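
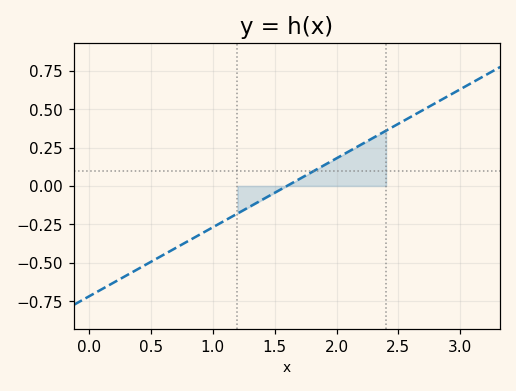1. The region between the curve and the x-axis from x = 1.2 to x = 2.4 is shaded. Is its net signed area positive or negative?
positive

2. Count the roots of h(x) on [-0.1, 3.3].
1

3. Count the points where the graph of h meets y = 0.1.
1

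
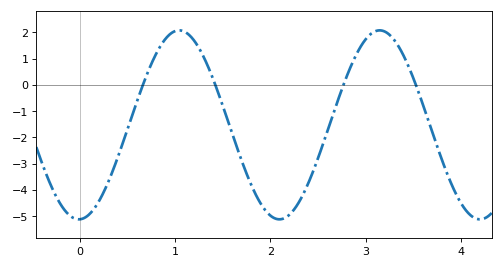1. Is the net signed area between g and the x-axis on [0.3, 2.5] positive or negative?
negative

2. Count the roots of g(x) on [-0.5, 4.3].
4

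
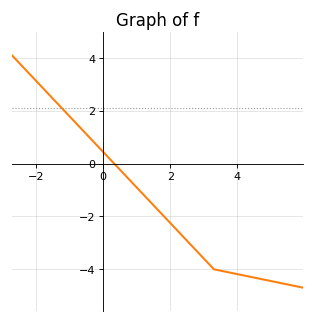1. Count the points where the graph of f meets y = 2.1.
1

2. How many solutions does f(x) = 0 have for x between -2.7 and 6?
1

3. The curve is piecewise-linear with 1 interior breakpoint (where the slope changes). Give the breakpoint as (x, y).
(3.3, -4)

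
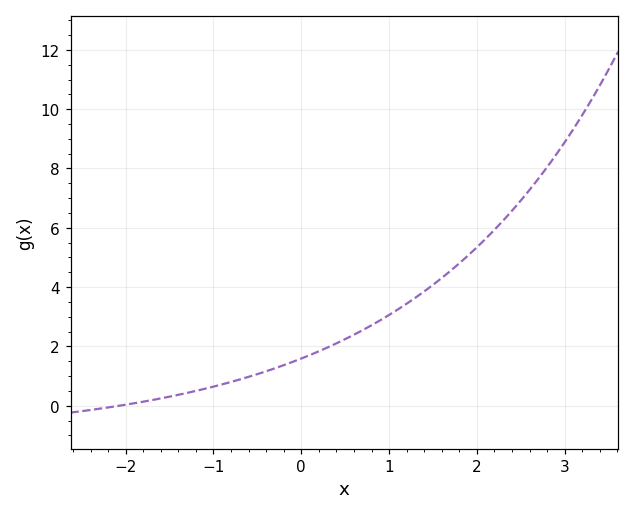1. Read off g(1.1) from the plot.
3.25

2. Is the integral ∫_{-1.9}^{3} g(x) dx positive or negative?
positive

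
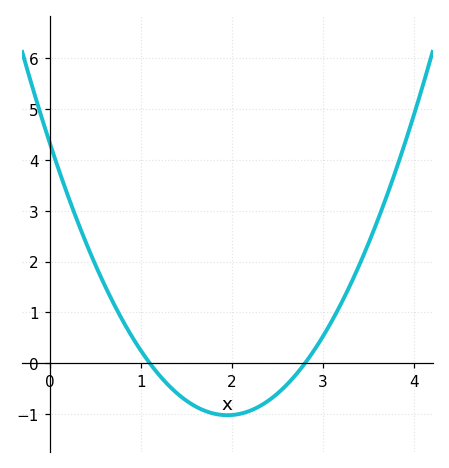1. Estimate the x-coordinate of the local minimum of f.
2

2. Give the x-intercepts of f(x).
1.1, 2.8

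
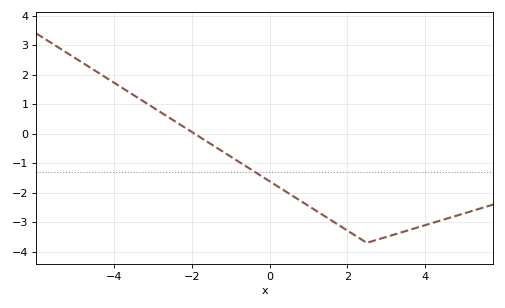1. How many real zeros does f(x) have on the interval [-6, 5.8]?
1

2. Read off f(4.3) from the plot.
-3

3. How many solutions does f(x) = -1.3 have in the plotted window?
1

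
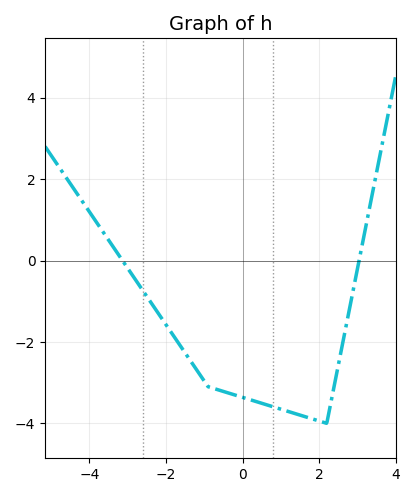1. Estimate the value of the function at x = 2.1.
-3.97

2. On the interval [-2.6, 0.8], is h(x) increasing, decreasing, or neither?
decreasing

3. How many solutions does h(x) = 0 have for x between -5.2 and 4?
2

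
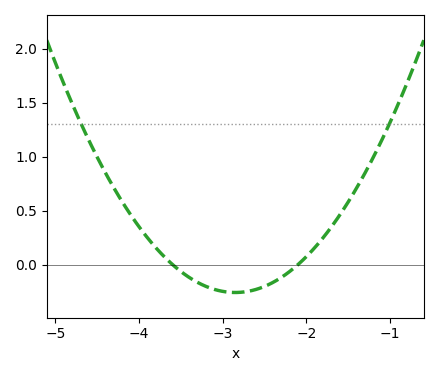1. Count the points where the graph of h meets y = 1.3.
2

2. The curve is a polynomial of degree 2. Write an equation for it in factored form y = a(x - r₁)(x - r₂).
y = 0.46(x + 3.6)(x + 2.1)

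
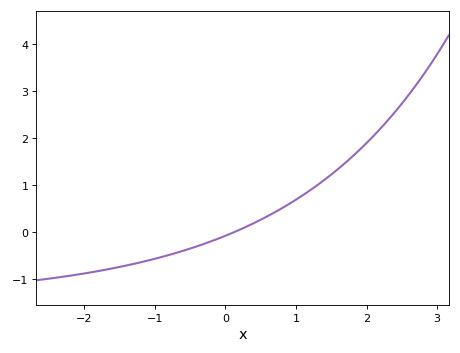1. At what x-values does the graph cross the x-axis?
0.1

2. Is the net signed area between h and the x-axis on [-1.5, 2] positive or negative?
positive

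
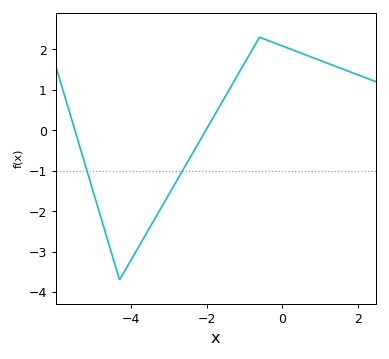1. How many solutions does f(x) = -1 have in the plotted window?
2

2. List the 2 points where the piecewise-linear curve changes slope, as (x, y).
(-4.3, -3.7); (-0.6, 2.3)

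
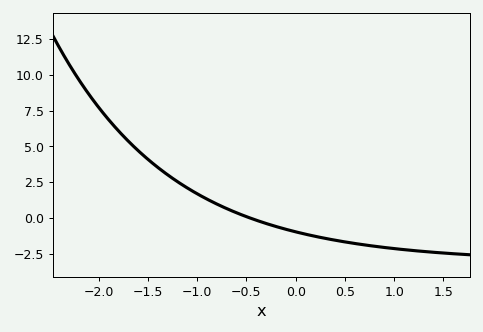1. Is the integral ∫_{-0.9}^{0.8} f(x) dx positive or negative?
negative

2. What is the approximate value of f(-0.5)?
0.099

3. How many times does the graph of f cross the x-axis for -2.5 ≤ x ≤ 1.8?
1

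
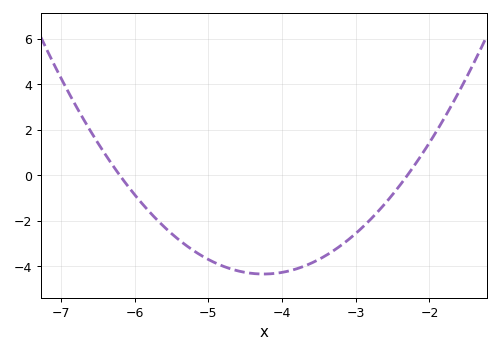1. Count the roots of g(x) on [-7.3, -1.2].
2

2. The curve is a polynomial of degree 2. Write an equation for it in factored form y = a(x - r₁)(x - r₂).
y = 1.14(x + 6.2)(x + 2.3)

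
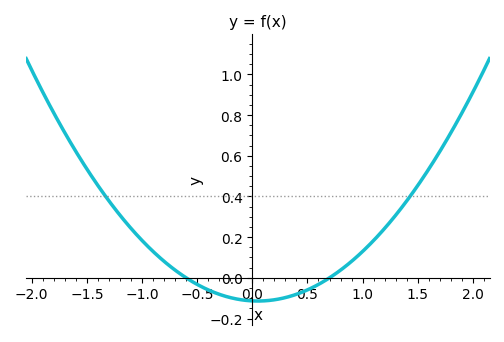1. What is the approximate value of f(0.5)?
-0.059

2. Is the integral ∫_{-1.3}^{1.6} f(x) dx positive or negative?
positive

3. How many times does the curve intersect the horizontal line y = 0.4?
2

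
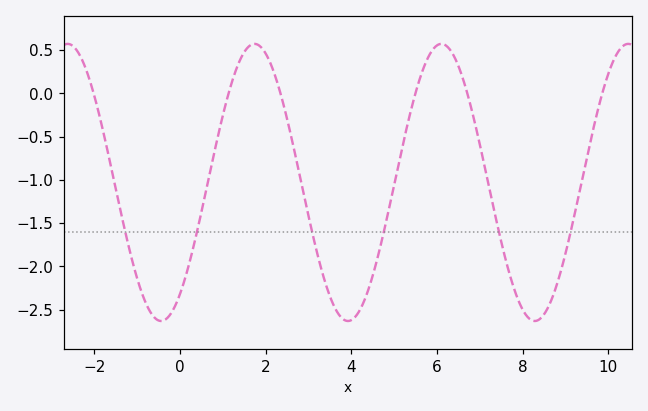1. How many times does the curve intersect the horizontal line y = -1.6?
6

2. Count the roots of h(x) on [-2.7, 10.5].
6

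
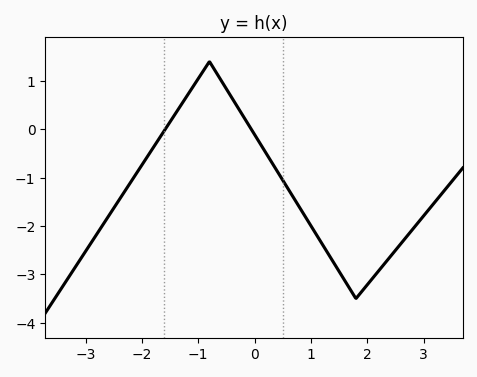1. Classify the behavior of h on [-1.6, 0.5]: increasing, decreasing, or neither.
neither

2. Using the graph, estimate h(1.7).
-3.31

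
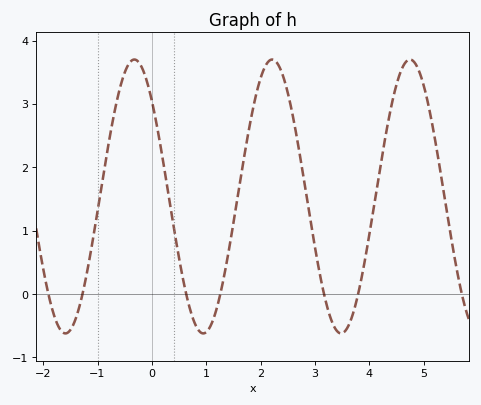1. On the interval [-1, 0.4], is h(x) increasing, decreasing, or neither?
neither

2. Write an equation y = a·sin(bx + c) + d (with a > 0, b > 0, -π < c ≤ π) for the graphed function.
y = 2.16sin(2.48x + 2.37) + 1.54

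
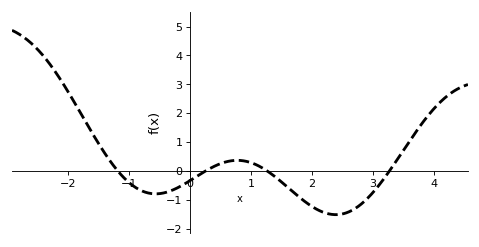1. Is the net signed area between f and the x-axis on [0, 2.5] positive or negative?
negative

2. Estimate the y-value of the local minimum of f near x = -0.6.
-0.8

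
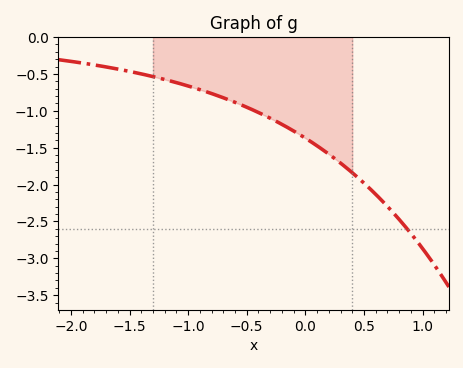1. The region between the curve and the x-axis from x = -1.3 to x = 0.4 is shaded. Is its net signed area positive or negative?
negative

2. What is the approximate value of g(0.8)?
-2.45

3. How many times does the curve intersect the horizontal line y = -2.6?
1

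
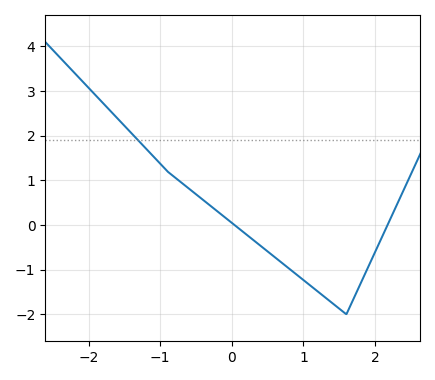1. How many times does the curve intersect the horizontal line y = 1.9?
1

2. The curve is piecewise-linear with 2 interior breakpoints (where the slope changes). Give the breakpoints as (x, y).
(-0.9, 1.2); (1.6, -2)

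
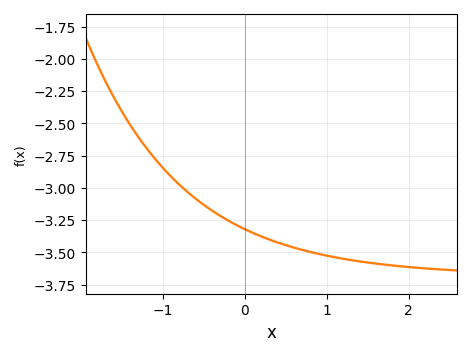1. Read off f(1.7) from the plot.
-3.6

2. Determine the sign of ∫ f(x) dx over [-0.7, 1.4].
negative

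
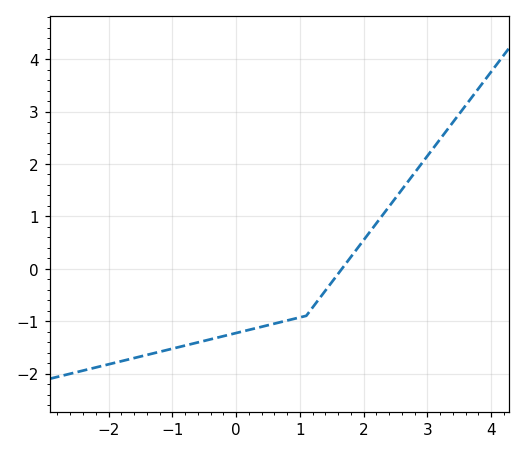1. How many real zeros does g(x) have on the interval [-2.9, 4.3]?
1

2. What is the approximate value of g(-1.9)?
-1.79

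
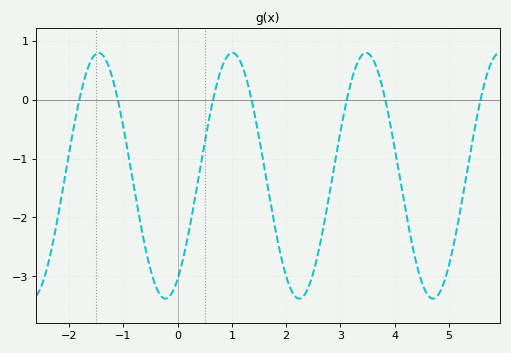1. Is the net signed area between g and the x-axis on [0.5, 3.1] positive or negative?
negative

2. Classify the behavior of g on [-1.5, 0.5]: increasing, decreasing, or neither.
neither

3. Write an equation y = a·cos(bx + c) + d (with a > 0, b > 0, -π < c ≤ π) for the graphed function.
y = 2.09cos(2.55x - 2.57) - 1.29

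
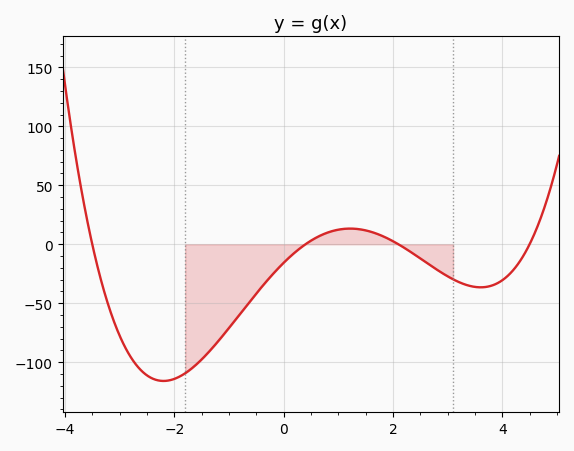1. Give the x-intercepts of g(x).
-3.4, 0.4, 2, 4.4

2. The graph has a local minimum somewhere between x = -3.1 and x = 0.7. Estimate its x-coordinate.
-2.2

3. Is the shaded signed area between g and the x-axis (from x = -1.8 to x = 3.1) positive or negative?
negative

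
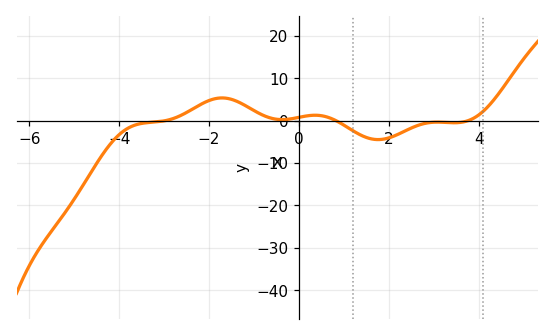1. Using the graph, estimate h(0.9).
-0.439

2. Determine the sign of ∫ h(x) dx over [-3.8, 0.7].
positive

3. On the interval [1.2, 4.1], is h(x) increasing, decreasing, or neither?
neither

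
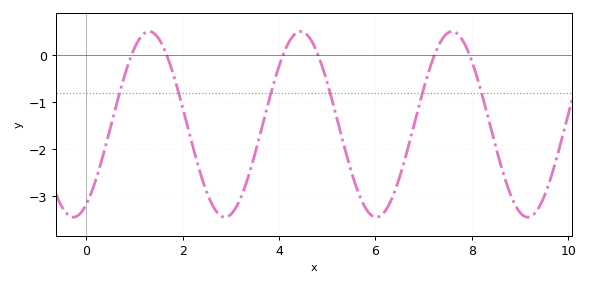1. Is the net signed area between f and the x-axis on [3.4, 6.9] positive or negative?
negative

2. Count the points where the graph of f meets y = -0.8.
6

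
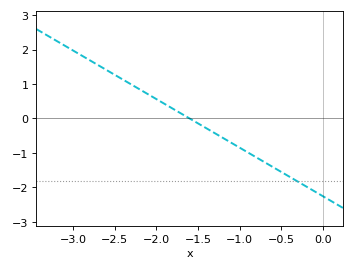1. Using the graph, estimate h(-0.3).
-1.8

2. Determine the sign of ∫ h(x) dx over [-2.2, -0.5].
negative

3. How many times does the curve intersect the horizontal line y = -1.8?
1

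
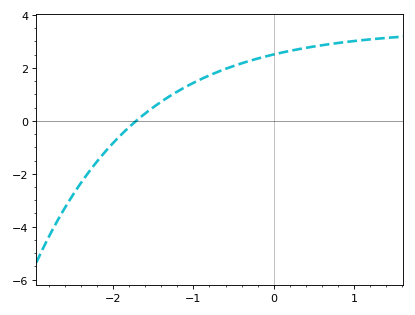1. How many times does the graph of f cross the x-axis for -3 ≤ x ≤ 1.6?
1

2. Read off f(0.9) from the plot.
2.98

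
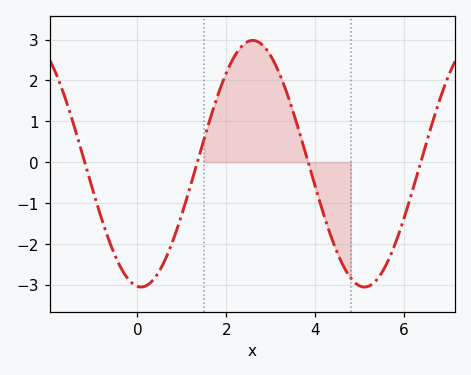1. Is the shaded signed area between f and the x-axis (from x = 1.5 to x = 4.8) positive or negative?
positive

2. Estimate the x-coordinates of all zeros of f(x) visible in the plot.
-1.19, 1.35, 3.84, 6.37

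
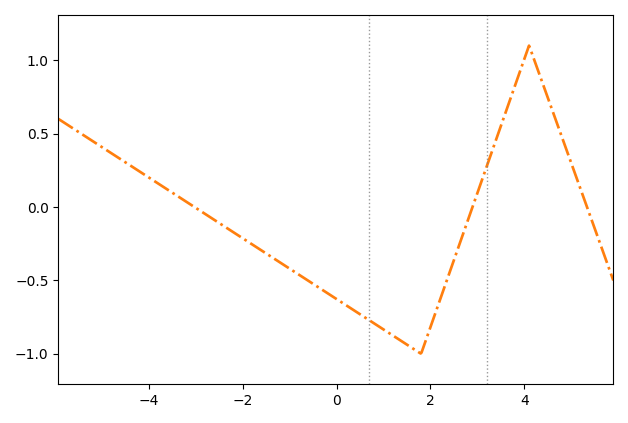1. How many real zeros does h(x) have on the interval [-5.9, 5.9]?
3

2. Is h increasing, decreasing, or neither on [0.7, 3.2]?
neither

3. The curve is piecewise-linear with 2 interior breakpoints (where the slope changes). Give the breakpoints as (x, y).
(1.8, -1); (4.1, 1.1)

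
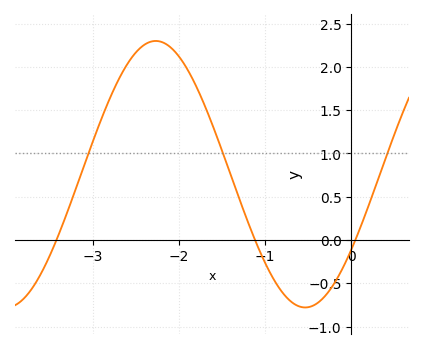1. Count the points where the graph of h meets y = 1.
3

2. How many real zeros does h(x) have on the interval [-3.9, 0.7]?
3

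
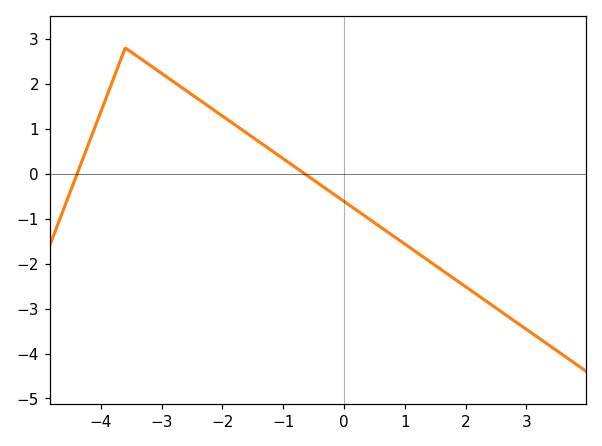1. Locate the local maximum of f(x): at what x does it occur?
-3.6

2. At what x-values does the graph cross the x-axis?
-4.39, -0.648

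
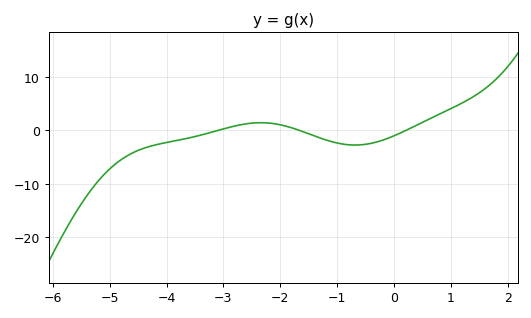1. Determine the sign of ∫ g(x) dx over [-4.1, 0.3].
negative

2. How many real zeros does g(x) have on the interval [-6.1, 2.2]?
3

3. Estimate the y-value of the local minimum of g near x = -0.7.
-3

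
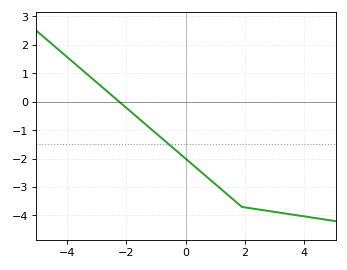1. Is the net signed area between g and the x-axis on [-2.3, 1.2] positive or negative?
negative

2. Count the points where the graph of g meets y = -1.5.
1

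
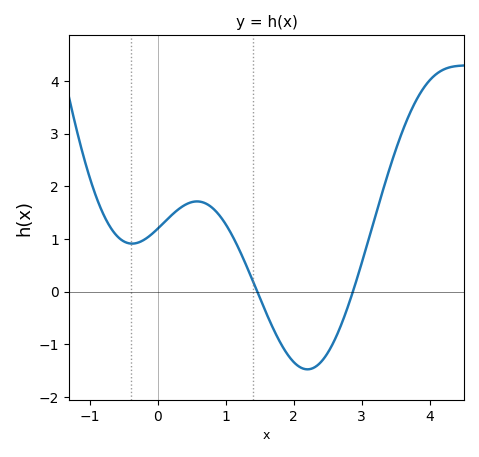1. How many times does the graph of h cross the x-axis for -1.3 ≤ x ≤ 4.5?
2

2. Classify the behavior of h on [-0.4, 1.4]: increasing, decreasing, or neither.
neither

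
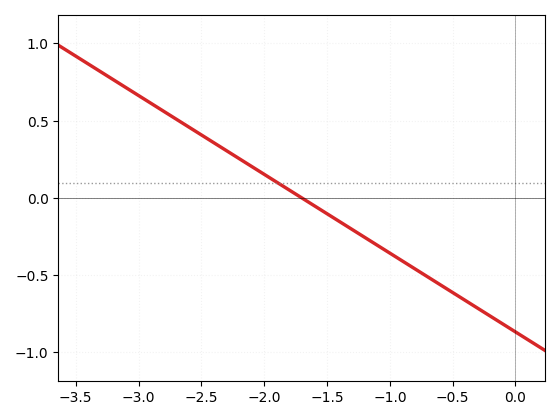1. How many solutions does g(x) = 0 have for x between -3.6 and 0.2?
1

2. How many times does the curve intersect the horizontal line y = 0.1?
1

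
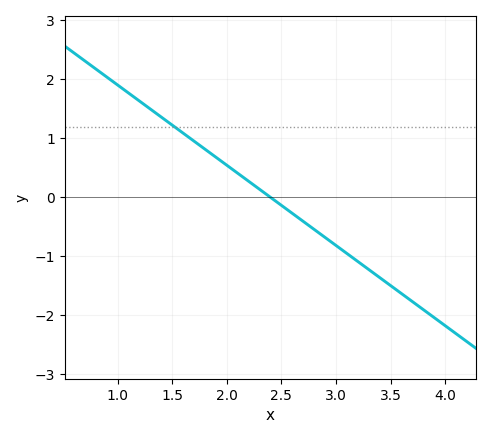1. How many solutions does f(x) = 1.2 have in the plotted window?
1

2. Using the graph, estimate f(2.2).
0.272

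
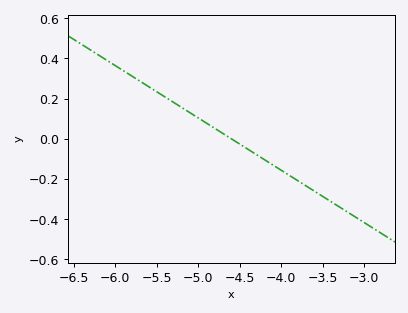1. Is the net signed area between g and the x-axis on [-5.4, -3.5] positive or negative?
negative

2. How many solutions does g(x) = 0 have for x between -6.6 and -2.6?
1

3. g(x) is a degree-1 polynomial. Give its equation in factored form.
y = -0.26(x + 4.6)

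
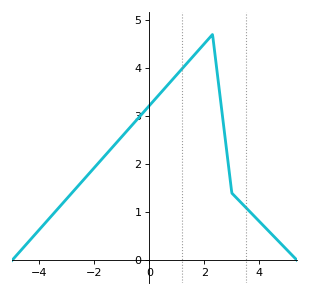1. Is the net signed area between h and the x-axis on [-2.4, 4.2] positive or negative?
positive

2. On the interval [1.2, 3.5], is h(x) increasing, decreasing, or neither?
neither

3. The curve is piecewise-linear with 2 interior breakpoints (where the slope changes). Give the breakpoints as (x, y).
(2.3, 4.7); (3, 1.4)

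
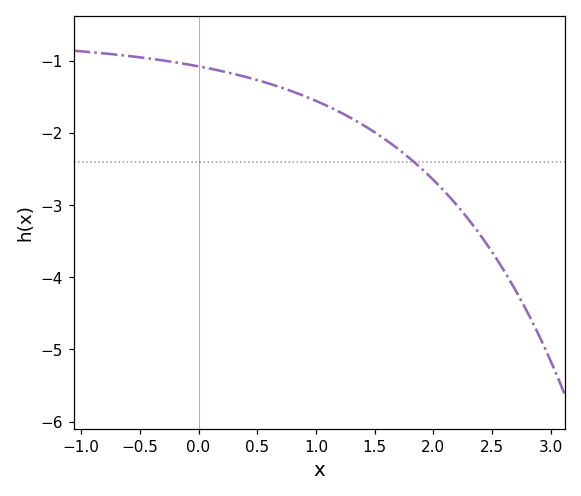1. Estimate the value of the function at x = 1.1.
-1.6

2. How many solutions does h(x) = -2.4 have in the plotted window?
1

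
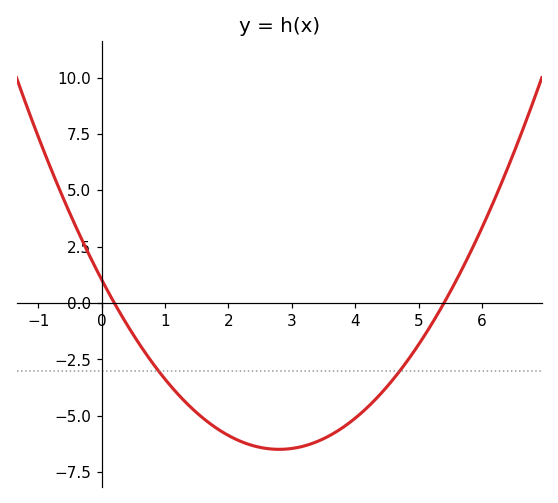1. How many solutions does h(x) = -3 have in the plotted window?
2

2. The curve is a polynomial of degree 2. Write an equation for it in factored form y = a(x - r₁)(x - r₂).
y = 0.96(x - 0.2)(x - 5.4)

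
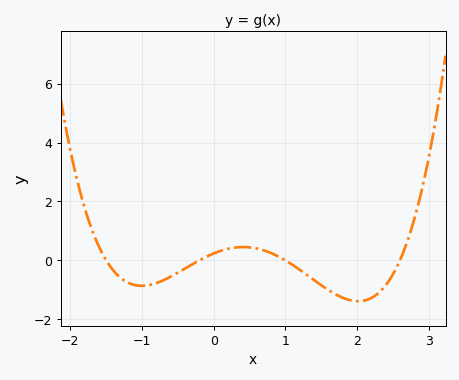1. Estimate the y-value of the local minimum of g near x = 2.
-1.4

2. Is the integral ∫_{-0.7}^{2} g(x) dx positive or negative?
negative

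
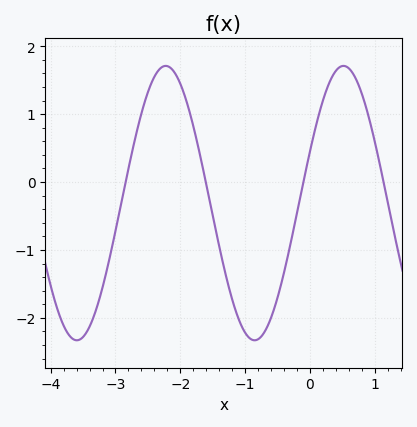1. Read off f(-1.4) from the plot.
-0.94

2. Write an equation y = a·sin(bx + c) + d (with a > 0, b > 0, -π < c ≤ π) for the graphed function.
y = 2.02sin(2.29x + 0.382) - 0.31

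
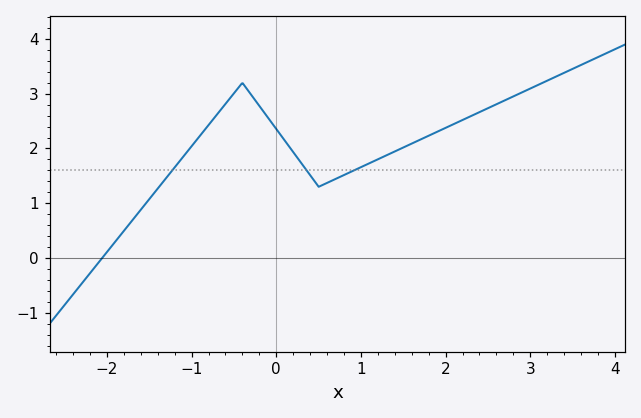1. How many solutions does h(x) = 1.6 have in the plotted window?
3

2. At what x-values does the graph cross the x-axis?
-2.06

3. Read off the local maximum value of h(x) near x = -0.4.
3.2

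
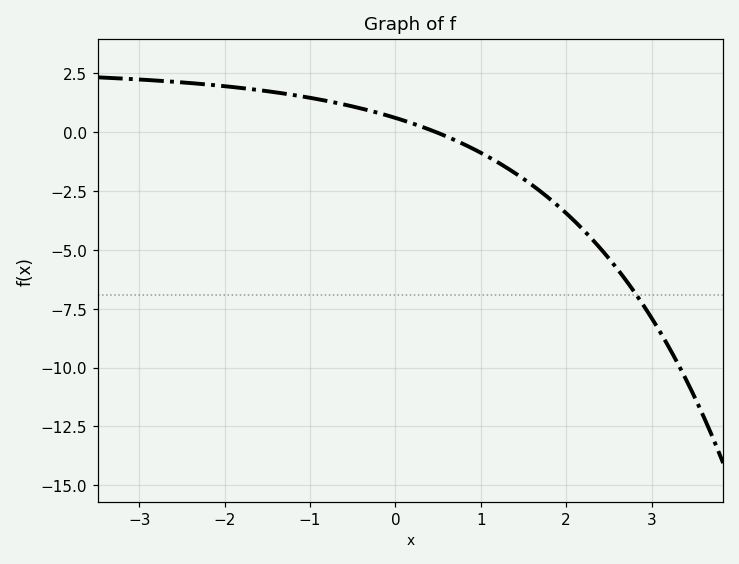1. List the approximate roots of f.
0.5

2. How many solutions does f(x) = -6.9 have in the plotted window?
1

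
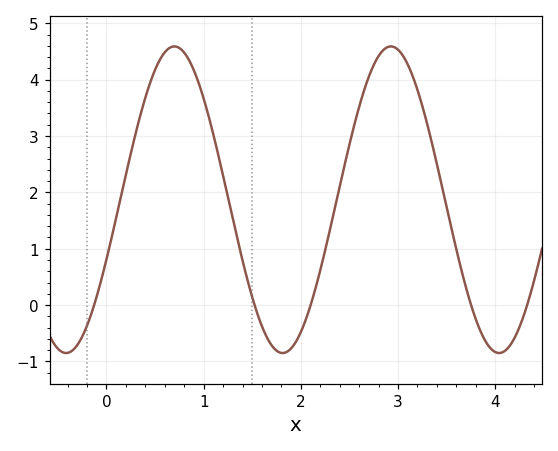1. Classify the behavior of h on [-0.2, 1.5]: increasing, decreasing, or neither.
neither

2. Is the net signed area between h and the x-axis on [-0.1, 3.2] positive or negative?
positive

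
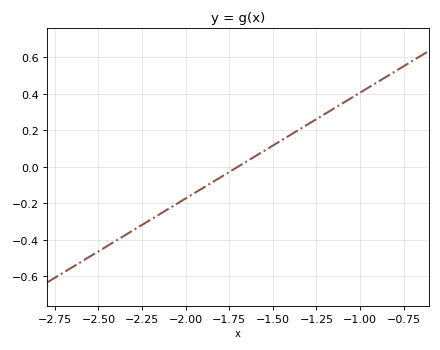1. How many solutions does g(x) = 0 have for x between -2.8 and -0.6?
1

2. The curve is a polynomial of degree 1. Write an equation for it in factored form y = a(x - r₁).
y = 0.58(x + 1.7)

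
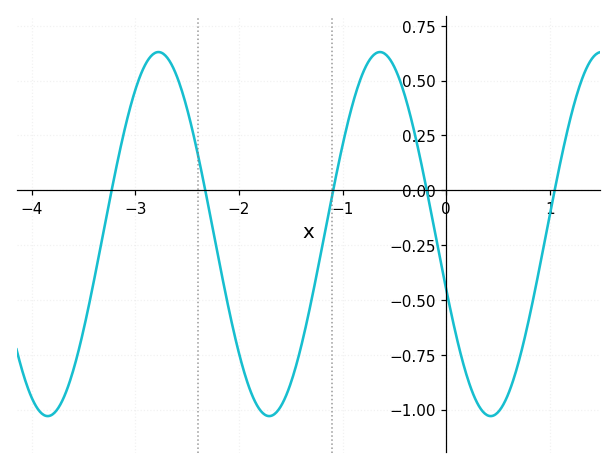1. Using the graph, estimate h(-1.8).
-1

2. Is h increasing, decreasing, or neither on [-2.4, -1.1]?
neither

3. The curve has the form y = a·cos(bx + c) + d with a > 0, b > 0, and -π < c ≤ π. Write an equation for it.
y = 0.83cos(2.9x + 1.9) - 0.2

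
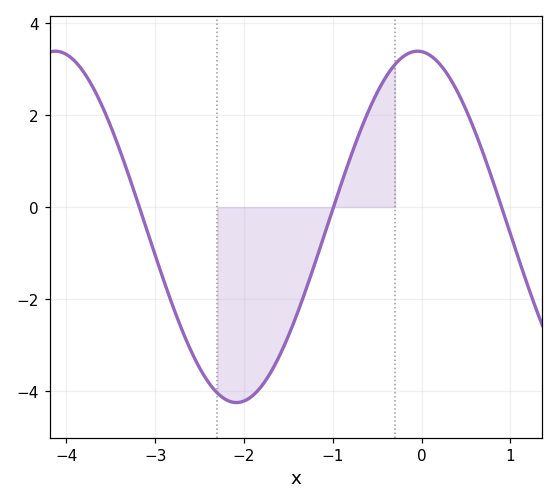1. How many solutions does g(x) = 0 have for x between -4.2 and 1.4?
3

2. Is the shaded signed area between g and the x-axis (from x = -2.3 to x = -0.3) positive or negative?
negative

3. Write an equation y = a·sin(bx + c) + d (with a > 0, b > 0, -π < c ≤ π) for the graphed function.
y = 3.82sin(1.5x + 1.6) - 0.43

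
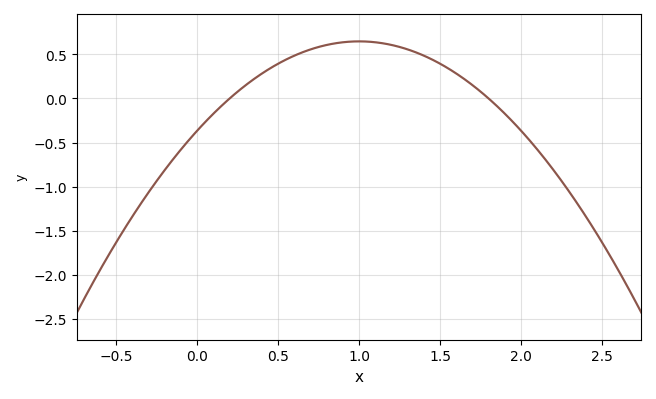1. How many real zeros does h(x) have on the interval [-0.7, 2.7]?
2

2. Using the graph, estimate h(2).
-0.35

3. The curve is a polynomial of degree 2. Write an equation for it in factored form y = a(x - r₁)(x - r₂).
y = -1.01(x - 0.2)(x - 1.8)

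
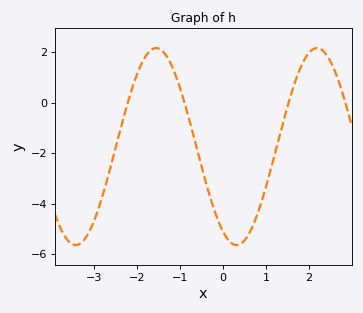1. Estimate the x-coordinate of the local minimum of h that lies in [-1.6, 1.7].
0.3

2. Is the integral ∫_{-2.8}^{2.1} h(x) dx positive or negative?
negative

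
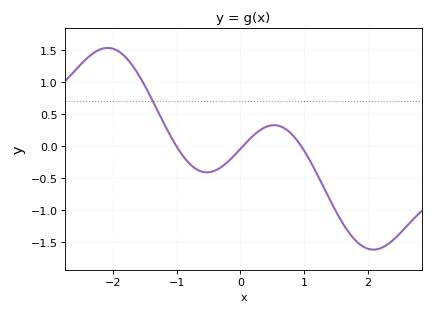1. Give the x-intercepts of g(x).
-1.01, 0.043, 0.952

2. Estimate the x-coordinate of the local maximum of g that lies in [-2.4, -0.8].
-2.09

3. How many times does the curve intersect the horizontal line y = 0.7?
1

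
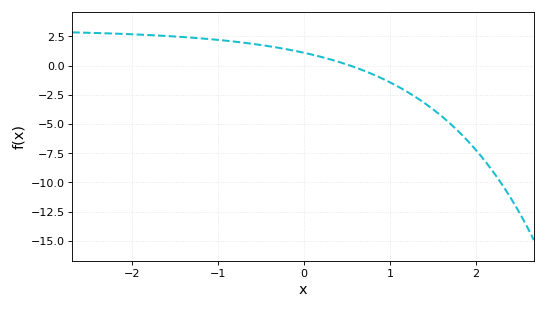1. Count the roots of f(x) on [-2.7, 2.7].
1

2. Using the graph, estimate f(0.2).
0.746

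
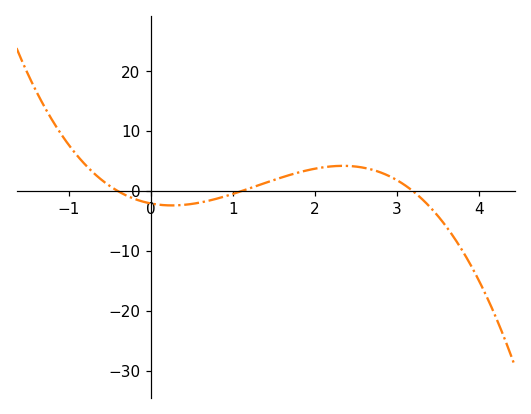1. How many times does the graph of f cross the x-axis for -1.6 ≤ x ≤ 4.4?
3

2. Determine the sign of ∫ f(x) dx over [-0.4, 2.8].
positive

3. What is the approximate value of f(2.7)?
3.6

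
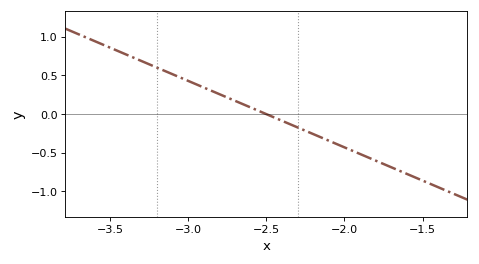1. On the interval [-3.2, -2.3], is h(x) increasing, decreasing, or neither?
decreasing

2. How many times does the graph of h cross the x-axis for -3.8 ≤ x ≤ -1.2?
1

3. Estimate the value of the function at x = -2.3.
-0.172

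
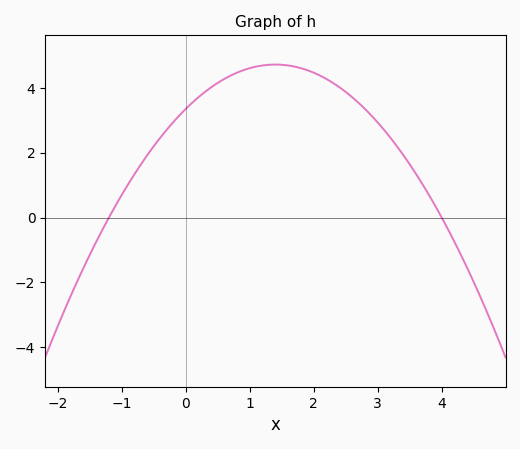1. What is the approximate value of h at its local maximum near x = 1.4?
4.8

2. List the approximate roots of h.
-1.2, 4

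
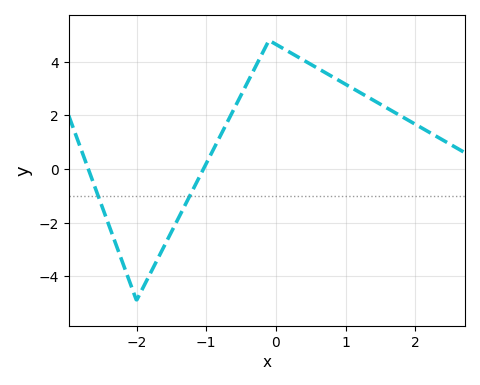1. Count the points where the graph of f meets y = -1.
2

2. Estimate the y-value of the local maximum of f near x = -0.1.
4.8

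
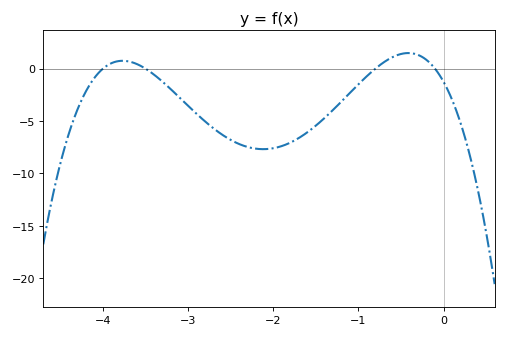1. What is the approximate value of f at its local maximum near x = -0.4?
1.49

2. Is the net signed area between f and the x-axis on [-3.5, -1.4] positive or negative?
negative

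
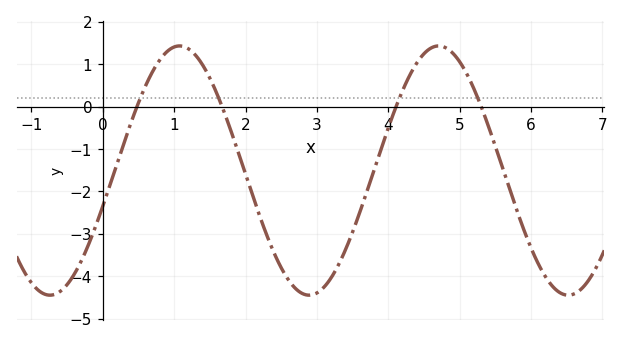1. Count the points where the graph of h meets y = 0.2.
4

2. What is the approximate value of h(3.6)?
-2.5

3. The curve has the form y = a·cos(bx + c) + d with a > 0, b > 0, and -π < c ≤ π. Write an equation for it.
y = 2.94cos(1.7x - 1.9) - 1.51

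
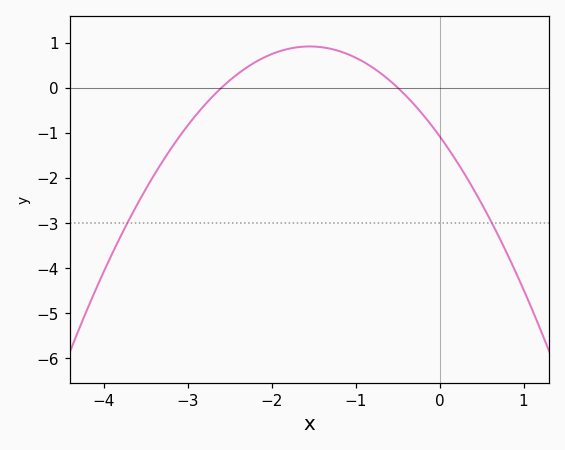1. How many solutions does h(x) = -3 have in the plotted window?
2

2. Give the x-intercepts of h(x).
-2.6, -0.5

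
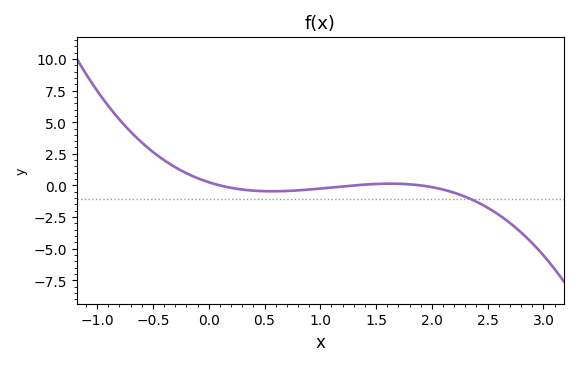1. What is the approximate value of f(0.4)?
-0.413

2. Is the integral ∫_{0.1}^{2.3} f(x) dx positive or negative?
negative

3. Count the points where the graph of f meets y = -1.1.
1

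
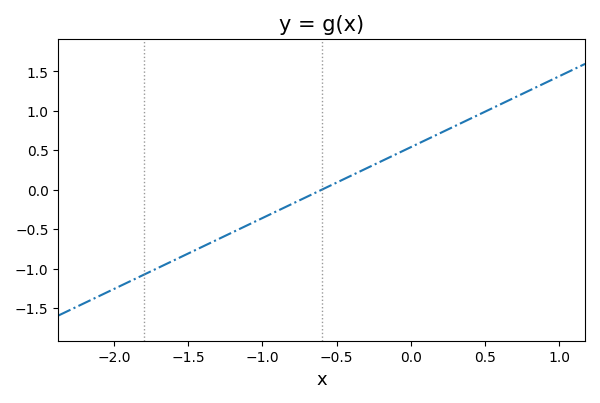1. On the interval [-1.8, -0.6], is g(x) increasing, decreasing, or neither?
increasing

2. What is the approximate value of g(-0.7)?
-0.1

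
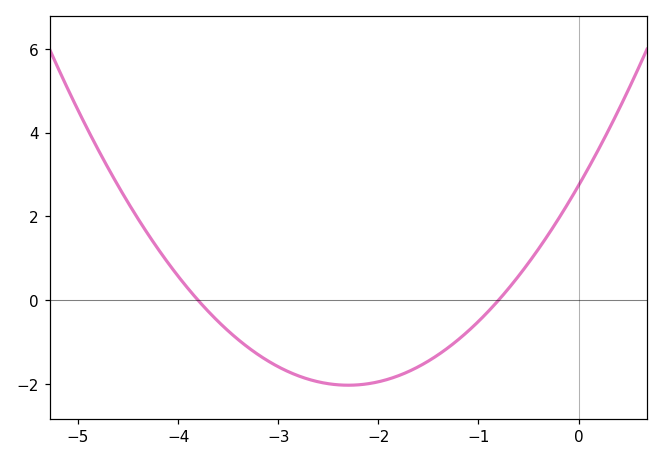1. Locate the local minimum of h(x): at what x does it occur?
-2.3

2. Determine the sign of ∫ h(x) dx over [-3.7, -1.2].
negative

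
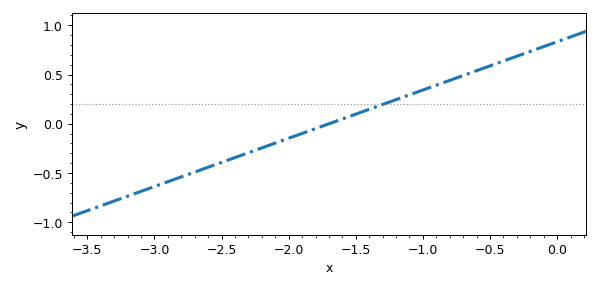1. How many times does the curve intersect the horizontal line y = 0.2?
1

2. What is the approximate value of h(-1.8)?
-0.049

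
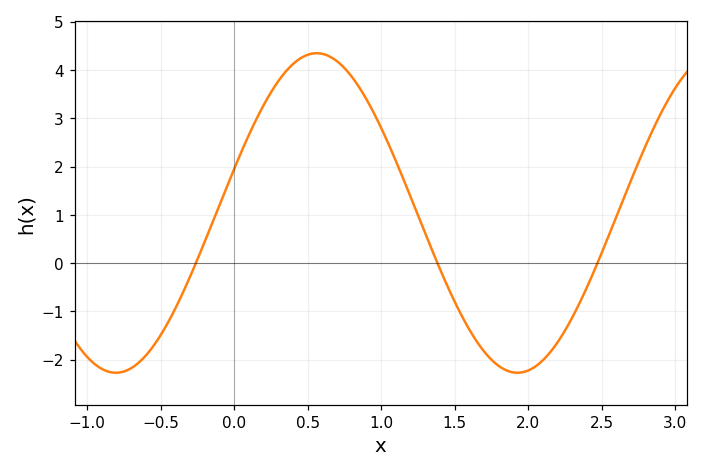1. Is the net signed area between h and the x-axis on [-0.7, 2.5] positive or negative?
positive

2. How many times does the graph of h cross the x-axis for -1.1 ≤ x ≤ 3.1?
3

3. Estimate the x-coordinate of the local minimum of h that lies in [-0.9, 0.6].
-0.8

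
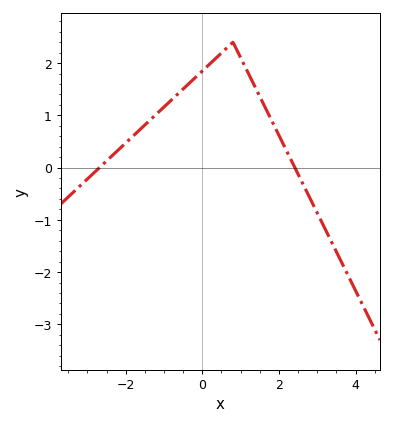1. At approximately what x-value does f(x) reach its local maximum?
0.798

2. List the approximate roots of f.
-2.68, 2.41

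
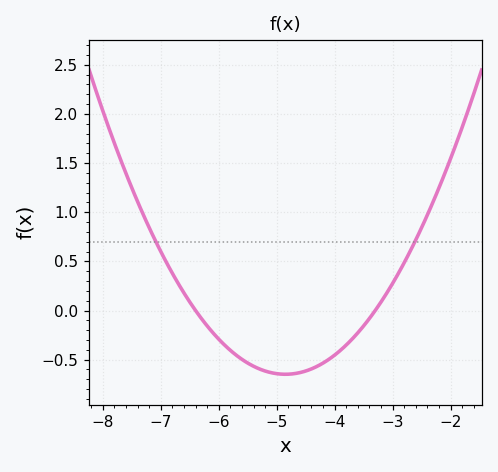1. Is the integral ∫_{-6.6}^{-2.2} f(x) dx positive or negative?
negative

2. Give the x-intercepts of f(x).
-6.4, -3.3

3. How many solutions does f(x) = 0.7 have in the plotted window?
2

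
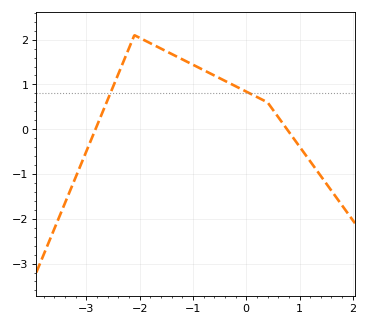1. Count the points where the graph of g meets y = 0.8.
2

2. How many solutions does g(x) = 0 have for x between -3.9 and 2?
2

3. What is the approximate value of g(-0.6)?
1.2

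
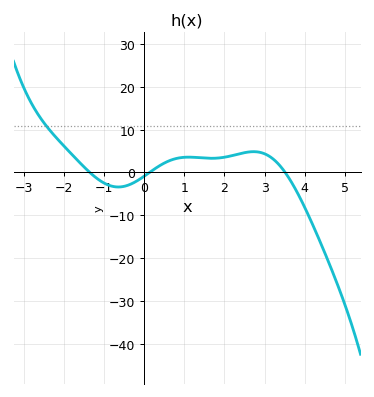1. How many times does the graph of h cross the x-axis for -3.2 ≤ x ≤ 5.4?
3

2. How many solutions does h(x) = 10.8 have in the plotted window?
1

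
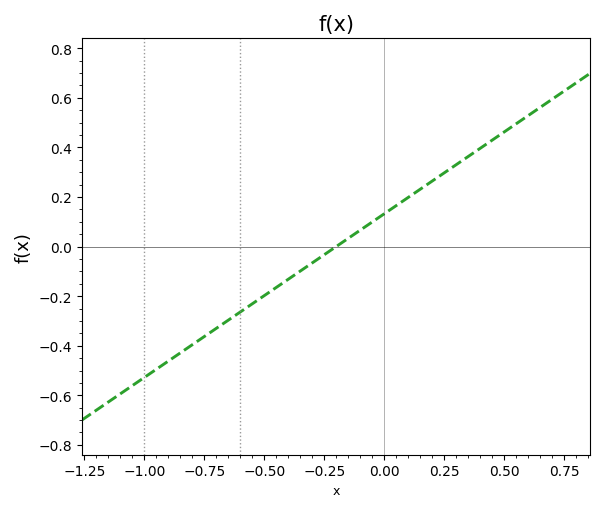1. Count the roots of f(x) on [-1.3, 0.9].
1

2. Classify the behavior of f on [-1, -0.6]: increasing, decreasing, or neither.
increasing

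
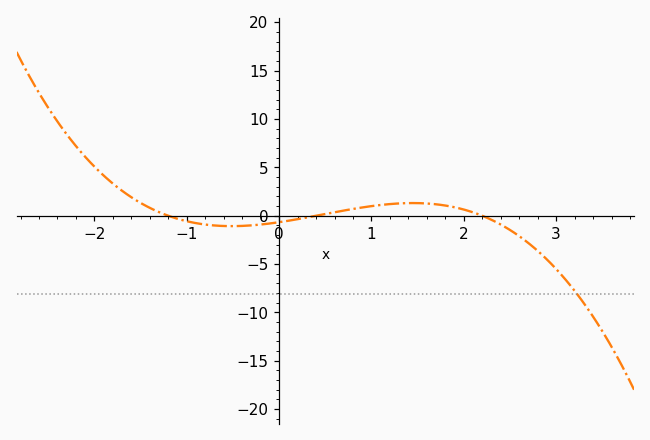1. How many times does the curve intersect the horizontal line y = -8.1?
1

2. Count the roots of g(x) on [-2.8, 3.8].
3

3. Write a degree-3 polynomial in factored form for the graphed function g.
y = -0.63(x + 1.2)(x - 0.4)(x - 2.2)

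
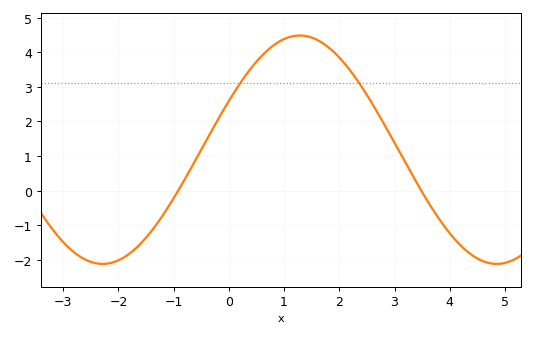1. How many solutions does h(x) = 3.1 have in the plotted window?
2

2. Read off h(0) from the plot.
2.6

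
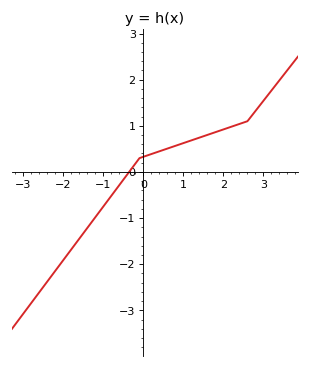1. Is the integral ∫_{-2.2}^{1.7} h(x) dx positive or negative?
negative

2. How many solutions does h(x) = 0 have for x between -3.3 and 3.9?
1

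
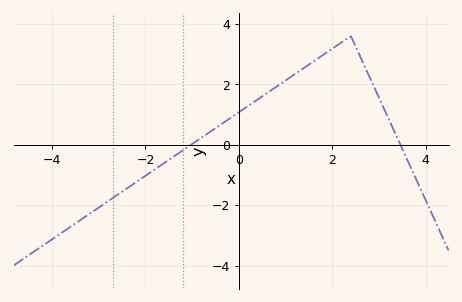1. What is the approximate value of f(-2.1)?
-1.2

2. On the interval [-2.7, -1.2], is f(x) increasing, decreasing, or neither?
increasing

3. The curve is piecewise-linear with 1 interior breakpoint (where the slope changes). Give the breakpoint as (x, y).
(2.4, 3.6)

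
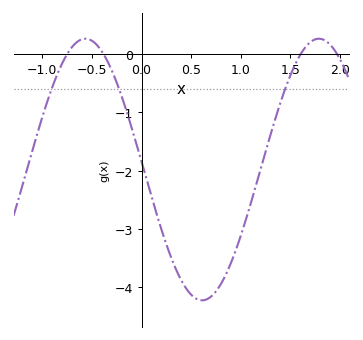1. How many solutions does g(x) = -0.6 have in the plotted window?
3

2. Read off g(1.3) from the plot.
-1.38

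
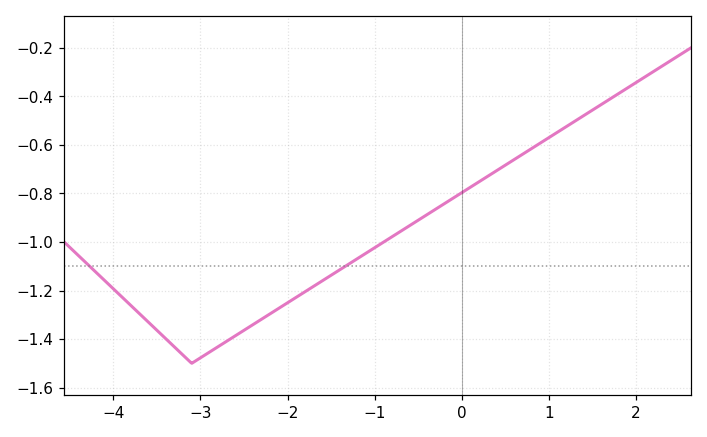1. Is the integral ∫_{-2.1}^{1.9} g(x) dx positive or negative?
negative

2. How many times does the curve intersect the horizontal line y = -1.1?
2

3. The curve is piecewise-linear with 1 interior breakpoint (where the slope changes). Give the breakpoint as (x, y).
(-3.1, -1.5)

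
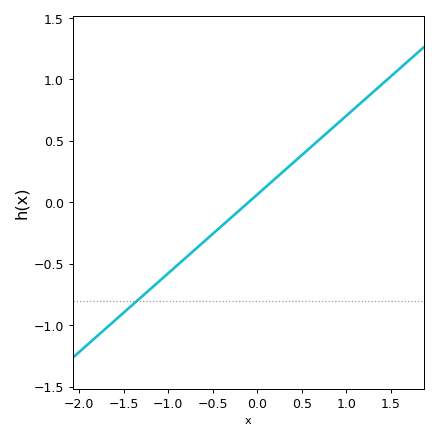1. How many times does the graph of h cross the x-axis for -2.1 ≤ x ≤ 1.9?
1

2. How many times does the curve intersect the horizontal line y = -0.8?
1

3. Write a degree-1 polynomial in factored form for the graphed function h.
y = 0.64(x + 0.1)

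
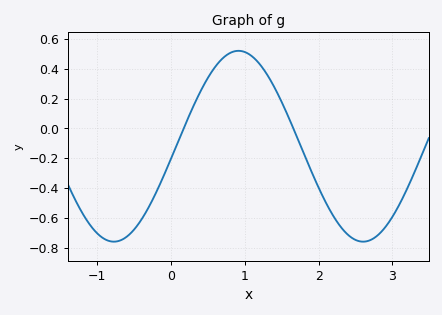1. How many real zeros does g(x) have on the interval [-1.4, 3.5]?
2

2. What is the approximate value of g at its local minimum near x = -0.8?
-0.76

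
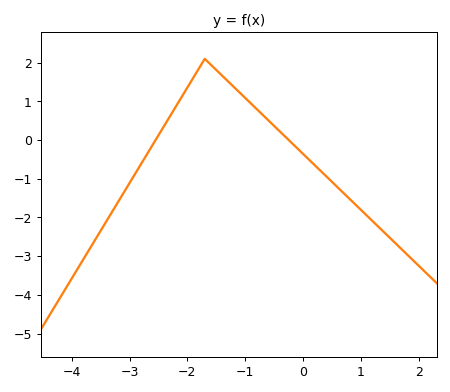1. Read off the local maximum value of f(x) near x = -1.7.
2.1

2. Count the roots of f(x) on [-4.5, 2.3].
2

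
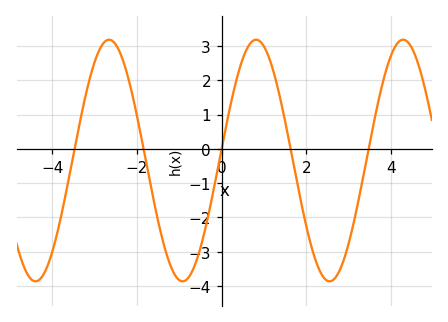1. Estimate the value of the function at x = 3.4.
-0.44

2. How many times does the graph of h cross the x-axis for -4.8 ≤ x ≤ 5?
5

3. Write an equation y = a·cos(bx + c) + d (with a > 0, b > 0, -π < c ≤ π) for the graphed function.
y = 3.52cos(1.81x - 1.47) - 0.34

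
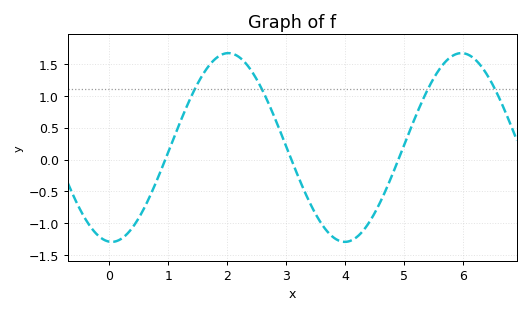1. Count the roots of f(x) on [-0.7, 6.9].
3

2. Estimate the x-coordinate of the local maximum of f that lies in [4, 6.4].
5.97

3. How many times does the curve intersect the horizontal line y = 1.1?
4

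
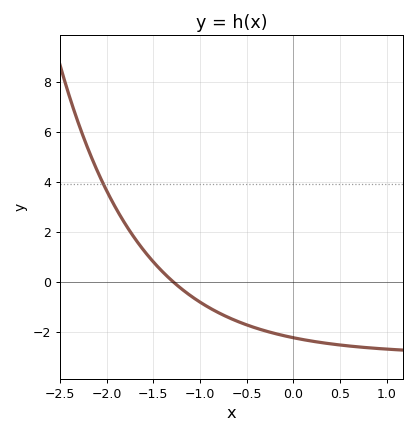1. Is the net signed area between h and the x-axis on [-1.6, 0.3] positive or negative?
negative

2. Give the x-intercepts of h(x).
-1.29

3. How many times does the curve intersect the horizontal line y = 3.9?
1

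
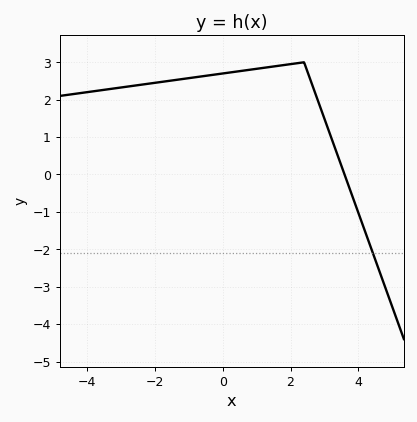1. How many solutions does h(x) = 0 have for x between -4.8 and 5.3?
1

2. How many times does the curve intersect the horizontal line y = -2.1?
1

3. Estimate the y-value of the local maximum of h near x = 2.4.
3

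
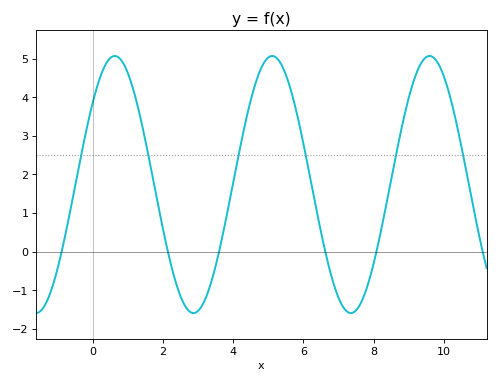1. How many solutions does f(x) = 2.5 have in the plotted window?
6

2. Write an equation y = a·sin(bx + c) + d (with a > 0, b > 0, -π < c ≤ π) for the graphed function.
y = 3.33sin(1.4x + 0.702) + 1.74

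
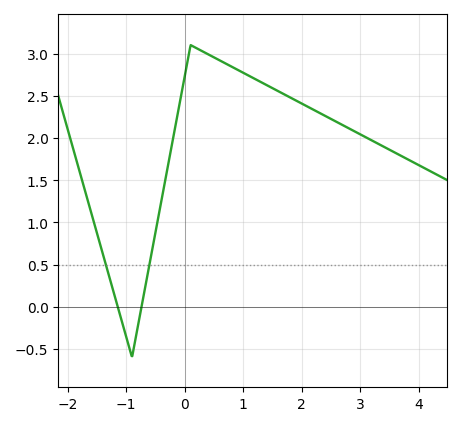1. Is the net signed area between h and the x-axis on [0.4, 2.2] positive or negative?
positive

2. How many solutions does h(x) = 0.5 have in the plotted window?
2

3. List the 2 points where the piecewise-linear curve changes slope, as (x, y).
(-0.9, -0.6); (0.1, 3.1)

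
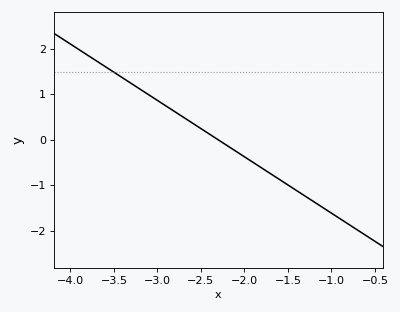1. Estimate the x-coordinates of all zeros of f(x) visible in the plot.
-2.3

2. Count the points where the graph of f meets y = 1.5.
1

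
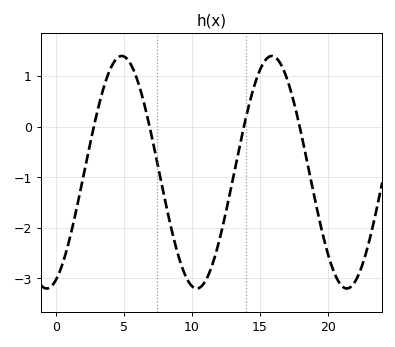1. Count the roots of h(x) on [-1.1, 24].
4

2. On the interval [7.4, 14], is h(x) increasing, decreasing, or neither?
neither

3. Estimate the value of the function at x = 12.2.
-2.04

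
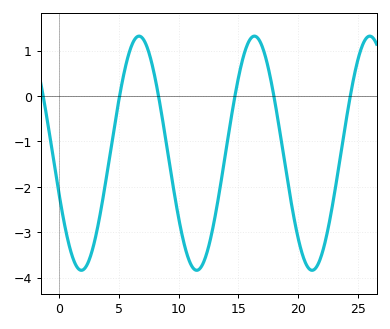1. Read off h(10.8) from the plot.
-3.57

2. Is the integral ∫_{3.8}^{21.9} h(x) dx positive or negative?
negative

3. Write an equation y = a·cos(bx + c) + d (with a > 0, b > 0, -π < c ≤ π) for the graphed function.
y = 2.58cos(0.65x + 1.94) - 1.26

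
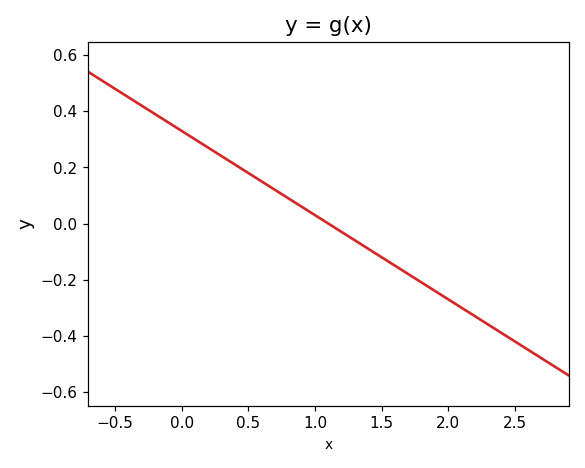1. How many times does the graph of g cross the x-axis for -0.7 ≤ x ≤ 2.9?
1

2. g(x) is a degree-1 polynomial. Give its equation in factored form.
y = -0.3(x - 1.1)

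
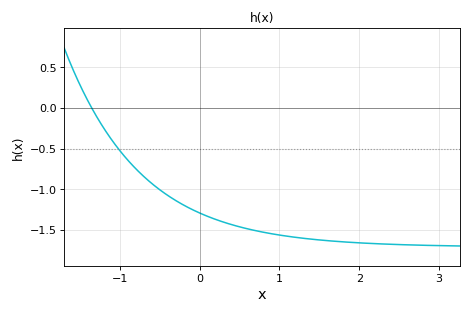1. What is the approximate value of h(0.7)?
-1.51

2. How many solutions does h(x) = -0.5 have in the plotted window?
1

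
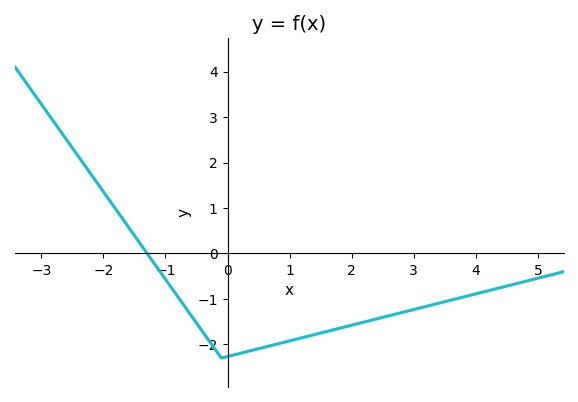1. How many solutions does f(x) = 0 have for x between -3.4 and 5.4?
1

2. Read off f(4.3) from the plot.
-0.784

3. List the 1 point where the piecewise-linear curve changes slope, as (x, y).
(-0.1, -2.3)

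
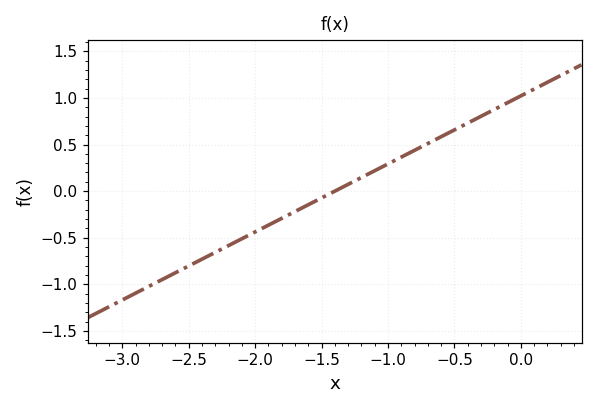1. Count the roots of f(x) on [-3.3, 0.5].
1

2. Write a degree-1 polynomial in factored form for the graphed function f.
y = 0.73(x + 1.4)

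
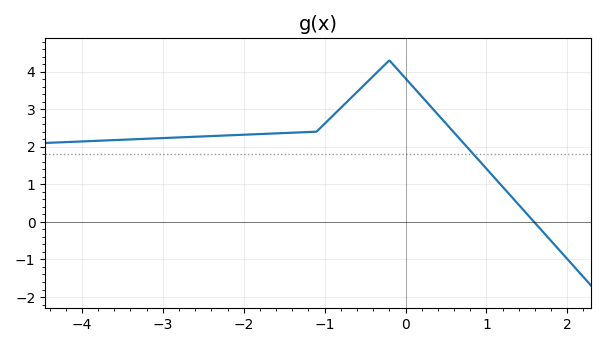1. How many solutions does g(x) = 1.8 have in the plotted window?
1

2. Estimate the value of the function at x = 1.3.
0.7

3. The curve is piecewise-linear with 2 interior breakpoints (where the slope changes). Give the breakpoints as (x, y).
(-1.1, 2.4); (-0.2, 4.3)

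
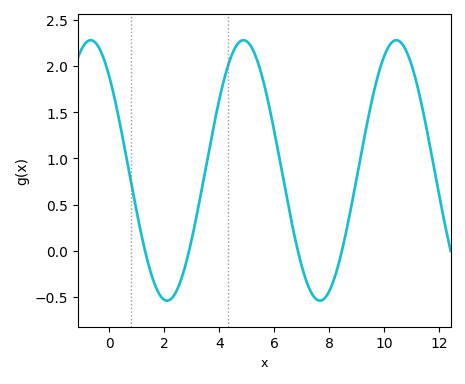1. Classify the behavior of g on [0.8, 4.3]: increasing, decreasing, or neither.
neither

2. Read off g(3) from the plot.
0.15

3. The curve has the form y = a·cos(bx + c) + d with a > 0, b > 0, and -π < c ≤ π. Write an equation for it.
y = 1.41cos(1.1x + 0.77) + 0.87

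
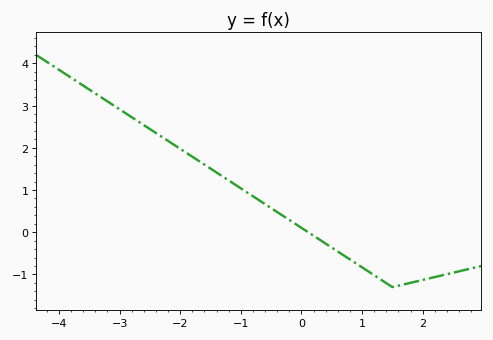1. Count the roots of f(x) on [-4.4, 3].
1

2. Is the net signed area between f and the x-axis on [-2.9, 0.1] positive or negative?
positive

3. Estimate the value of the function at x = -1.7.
1.7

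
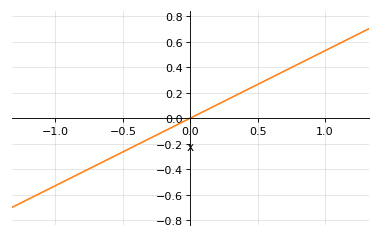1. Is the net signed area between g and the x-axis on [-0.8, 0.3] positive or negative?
negative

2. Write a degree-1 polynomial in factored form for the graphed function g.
y = 0.53(x - 0)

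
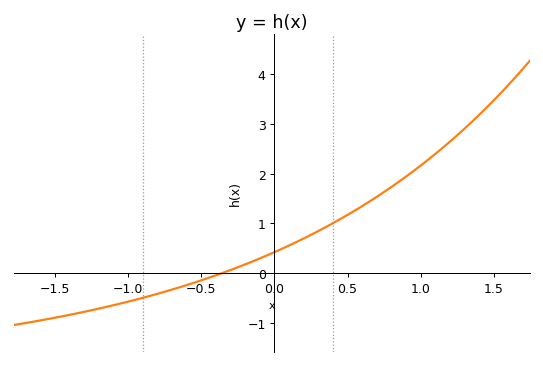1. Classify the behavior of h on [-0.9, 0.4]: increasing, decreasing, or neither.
increasing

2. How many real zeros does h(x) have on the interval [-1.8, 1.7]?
1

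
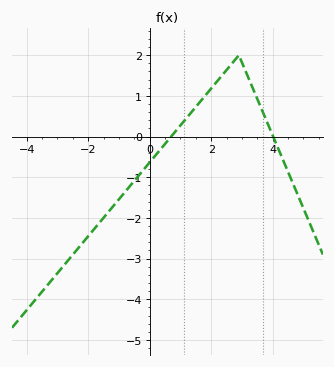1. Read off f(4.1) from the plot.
-0.152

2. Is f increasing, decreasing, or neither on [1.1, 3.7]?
neither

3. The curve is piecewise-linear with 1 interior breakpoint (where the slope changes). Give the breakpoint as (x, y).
(2.9, 2)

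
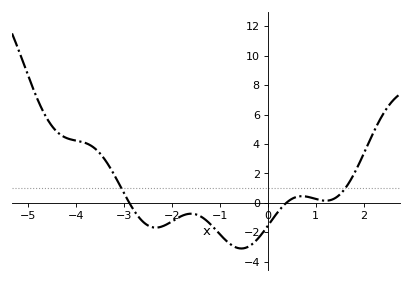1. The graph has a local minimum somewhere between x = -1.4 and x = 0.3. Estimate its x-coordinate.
-0.547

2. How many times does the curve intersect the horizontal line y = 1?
2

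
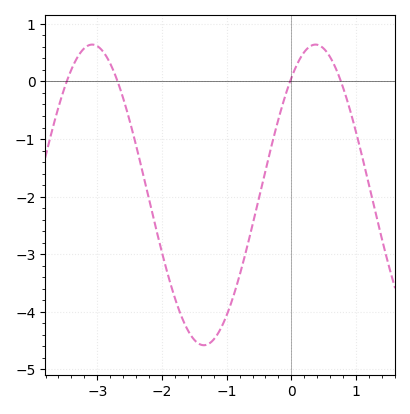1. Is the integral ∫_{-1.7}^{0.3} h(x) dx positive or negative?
negative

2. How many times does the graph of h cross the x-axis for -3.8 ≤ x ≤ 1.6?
4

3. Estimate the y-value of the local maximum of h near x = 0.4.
0.64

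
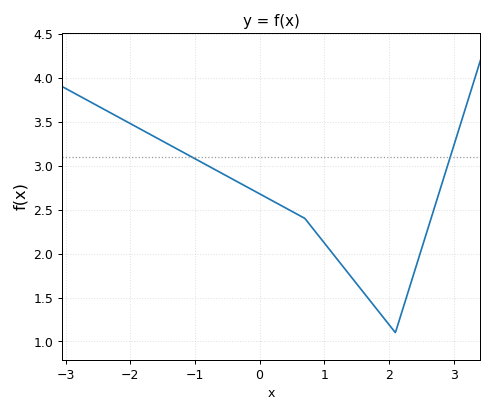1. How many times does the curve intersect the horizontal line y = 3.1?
2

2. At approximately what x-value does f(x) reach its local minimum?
2.1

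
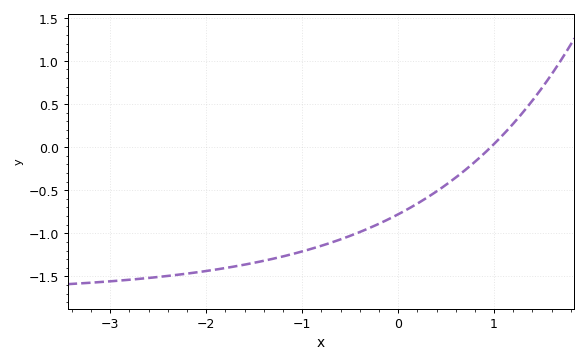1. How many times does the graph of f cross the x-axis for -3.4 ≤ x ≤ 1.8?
1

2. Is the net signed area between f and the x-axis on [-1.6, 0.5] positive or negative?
negative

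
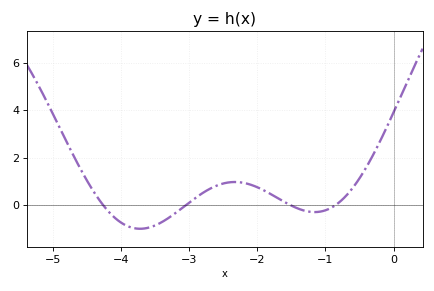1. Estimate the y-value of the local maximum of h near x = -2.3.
1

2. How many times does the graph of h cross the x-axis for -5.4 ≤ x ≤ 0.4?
4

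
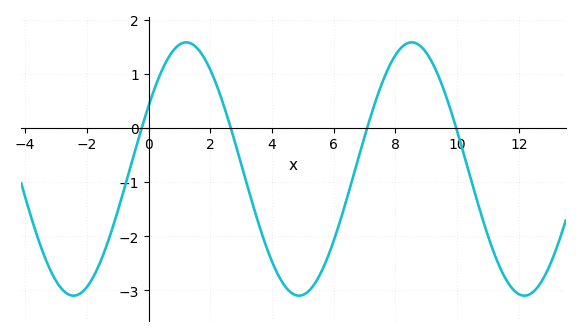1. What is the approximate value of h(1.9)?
1.19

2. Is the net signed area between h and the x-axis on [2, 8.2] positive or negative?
negative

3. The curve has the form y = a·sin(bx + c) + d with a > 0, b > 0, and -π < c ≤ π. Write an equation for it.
y = 2.34sin(0.86x + 0.522) - 0.76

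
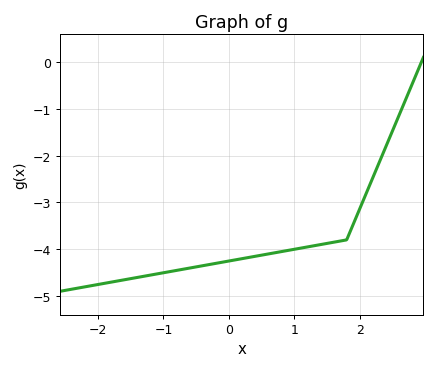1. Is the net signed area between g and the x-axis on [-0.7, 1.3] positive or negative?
negative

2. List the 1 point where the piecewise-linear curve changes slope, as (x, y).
(1.8, -3.8)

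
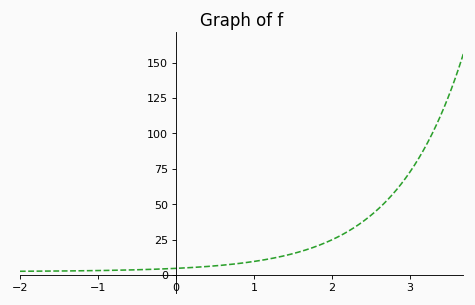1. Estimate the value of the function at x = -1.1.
4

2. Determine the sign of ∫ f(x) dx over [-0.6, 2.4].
positive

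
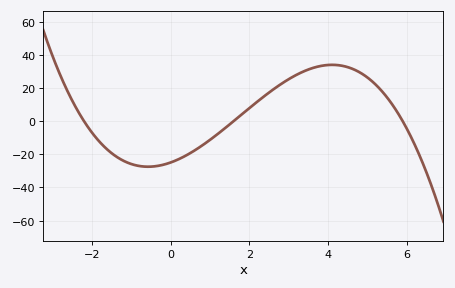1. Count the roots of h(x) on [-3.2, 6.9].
3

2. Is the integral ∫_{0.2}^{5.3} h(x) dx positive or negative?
positive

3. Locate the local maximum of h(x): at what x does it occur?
4.11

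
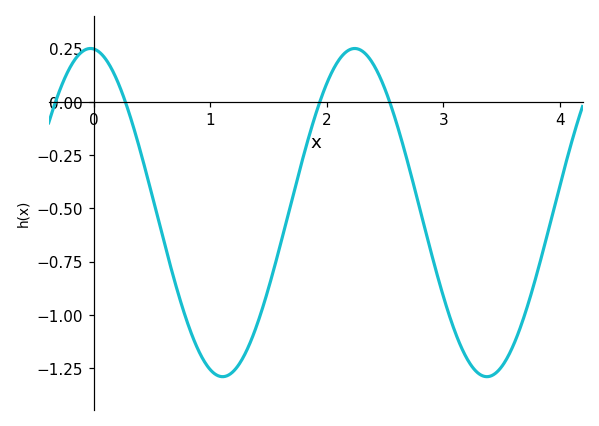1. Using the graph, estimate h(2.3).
0.239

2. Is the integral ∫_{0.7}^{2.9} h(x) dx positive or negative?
negative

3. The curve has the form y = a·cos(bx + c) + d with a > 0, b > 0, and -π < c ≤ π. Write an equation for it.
y = 0.77cos(2.77x + 0.08) - 0.52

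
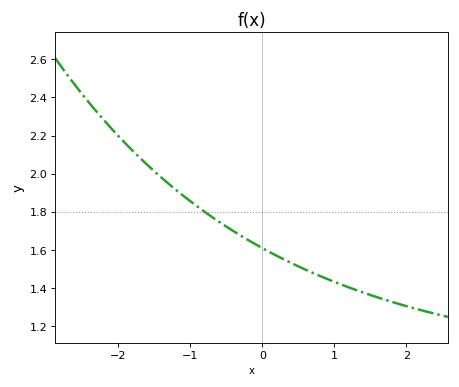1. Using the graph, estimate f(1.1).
1.42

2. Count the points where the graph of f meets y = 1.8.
1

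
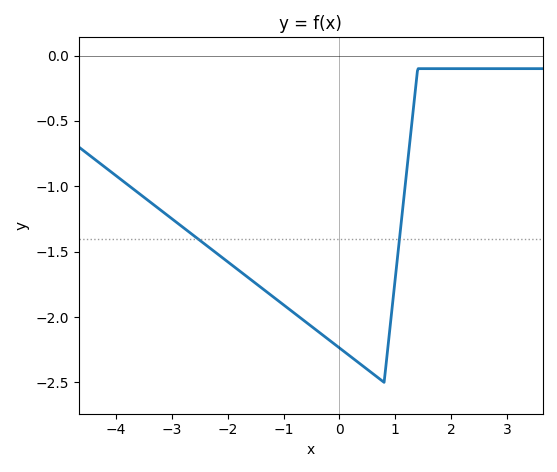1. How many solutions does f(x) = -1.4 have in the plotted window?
2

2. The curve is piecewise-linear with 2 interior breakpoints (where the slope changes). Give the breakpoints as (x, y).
(0.8, -2.5); (1.4, -0.1)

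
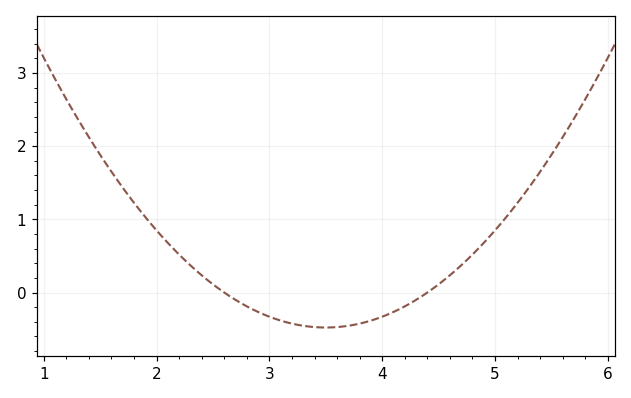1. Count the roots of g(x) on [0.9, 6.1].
2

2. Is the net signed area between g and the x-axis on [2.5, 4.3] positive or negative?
negative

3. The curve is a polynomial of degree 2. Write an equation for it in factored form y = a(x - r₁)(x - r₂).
y = 0.59(x - 2.6)(x - 4.4)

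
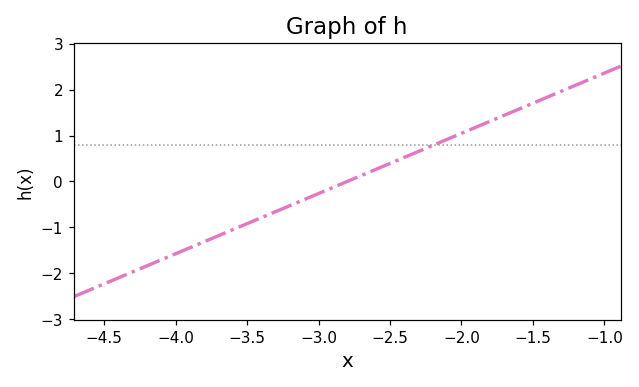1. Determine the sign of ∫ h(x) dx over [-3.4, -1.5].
positive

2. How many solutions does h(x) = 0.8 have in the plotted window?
1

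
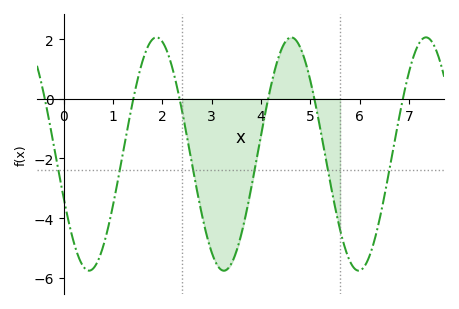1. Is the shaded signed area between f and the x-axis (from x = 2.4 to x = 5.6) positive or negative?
negative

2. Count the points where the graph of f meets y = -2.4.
6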